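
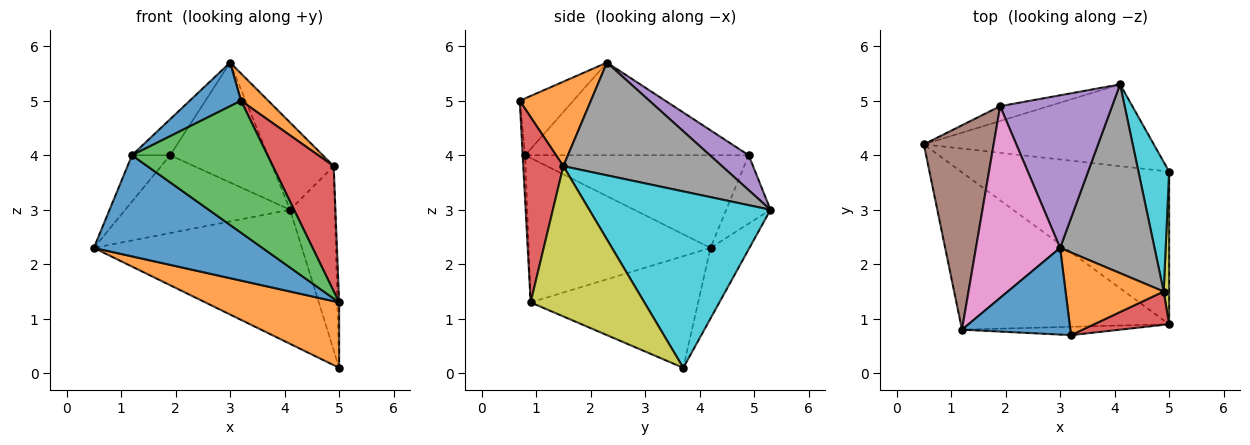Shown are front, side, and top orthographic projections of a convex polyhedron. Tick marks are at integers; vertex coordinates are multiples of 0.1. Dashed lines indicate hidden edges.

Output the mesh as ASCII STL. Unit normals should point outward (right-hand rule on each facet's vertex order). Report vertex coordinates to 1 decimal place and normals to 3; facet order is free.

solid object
 facet normal -0.504 -0.467 -0.727
  outer loop
   vertex 1.2 0.8 4.0
   vertex 0.5 4.2 2.3
   vertex 5.0 0.9 1.3
  endloop
 endfacet
 facet normal -0.442 -0.353 -0.824
  outer loop
   vertex 5.0 3.7 0.1
   vertex 5.0 0.9 1.3
   vertex 0.5 4.2 2.3
  endloop
 endfacet
 facet normal -0.158 0.843 -0.514
  outer loop
   vertex 5.0 3.7 0.1
   vertex 0.5 4.2 2.3
   vertex 4.1 5.3 3.0
  endloop
 endfacet
 facet normal -0.255 0.950 -0.181
  outer loop
   vertex 1.9 4.9 4.0
   vertex 4.1 5.3 3.0
   vertex 0.5 4.2 2.3
  endloop
 endfacet
 facet normal 0.238 0.600 0.764
  outer loop
   vertex 1.9 4.9 4.0
   vertex 3.0 2.3 5.7
   vertex 4.1 5.3 3.0
  endloop
 endfacet
 facet normal -0.791 0.135 0.596
  outer loop
   vertex 1.9 4.9 4.0
   vertex 0.5 4.2 2.3
   vertex 1.2 0.8 4.0
  endloop
 endfacet
 facet normal -0.734 0.125 0.667
  outer loop
   vertex 1.9 4.9 4.0
   vertex 1.2 0.8 4.0
   vertex 3.0 2.3 5.7
  endloop
 endfacet
 facet normal 0.735 0.284 0.615
  outer loop
   vertex 4.9 1.5 3.8
   vertex 4.1 5.3 3.0
   vertex 3.0 2.3 5.7
  endloop
 endfacet
 facet normal 0.999 0.016 0.036
  outer loop
   vertex 4.9 1.5 3.8
   vertex 5.0 0.9 1.3
   vertex 5.0 3.7 0.1
  endloop
 endfacet
 facet normal 0.957 0.237 0.167
  outer loop
   vertex 4.9 1.5 3.8
   vertex 5.0 3.7 0.1
   vertex 4.1 5.3 3.0
  endloop
 endfacet
 facet normal -0.425 -0.407 0.809
  outer loop
   vertex 3.2 0.7 5.0
   vertex 3.0 2.3 5.7
   vertex 1.2 0.8 4.0
  endloop
 endfacet
 facet normal 0.633 -0.242 0.735
  outer loop
   vertex 3.2 0.7 5.0
   vertex 4.9 1.5 3.8
   vertex 3.0 2.3 5.7
  endloop
 endfacet
 facet normal -0.018 -0.998 -0.063
  outer loop
   vertex 3.2 0.7 5.0
   vertex 1.2 0.8 4.0
   vertex 5.0 0.9 1.3
  endloop
 endfacet
 facet normal 0.537 -0.815 0.217
  outer loop
   vertex 3.2 0.7 5.0
   vertex 5.0 0.9 1.3
   vertex 4.9 1.5 3.8
  endloop
 endfacet
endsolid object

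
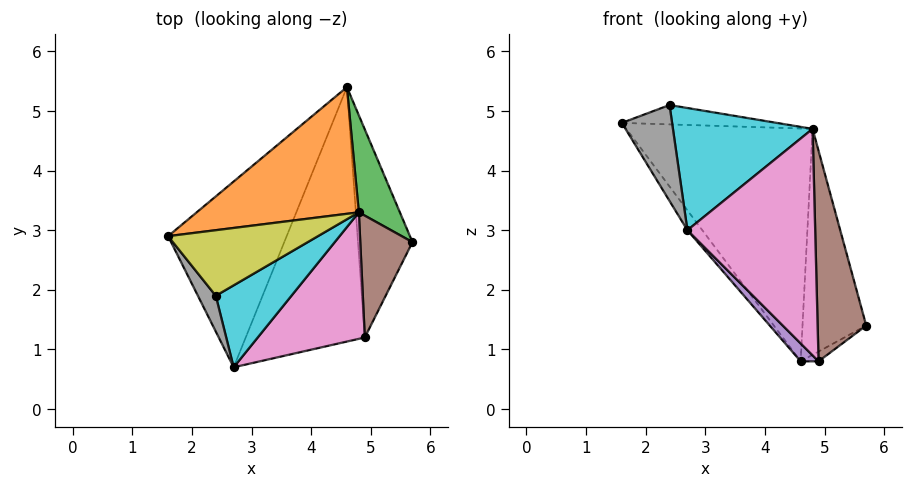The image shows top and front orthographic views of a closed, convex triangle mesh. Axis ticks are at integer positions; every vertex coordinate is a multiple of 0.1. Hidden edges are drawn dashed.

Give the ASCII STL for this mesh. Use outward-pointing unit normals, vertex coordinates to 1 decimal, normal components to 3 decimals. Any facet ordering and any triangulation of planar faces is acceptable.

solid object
 facet normal -0.817 0.061 -0.574
  outer loop
   vertex 2.7 0.7 3.0
   vertex 1.6 2.9 4.8
   vertex 4.6 5.4 0.8
  endloop
 endfacet
 facet normal -0.094 0.875 0.476
  outer loop
   vertex 4.8 3.3 4.7
   vertex 4.6 5.4 0.8
   vertex 1.6 2.9 4.8
  endloop
 endfacet
 facet normal 0.890 0.418 0.179
  outer loop
   vertex 4.8 3.3 4.7
   vertex 5.7 2.8 1.4
   vertex 4.6 5.4 0.8
  endloop
 endfacet
 facet normal 0.548 0.039 -0.835
  outer loop
   vertex 4.9 1.2 0.8
   vertex 4.6 5.4 0.8
   vertex 5.7 2.8 1.4
  endloop
 endfacet
 facet normal -0.701 -0.050 -0.712
  outer loop
   vertex 4.9 1.2 0.8
   vertex 2.7 0.7 3.0
   vertex 4.6 5.4 0.8
  endloop
 endfacet
 facet normal 0.805 -0.514 0.297
  outer loop
   vertex 4.9 1.2 0.8
   vertex 5.7 2.8 1.4
   vertex 4.8 3.3 4.7
  endloop
 endfacet
 facet normal 0.566 -0.720 0.402
  outer loop
   vertex 4.9 1.2 0.8
   vertex 4.8 3.3 4.7
   vertex 2.7 0.7 3.0
  endloop
 endfacet
 facet normal -0.793 -0.571 0.213
  outer loop
   vertex 2.4 1.9 5.1
   vertex 1.6 2.9 4.8
   vertex 2.7 0.7 3.0
  endloop
 endfacet
 facet normal -0.005 0.283 0.959
  outer loop
   vertex 2.4 1.9 5.1
   vertex 4.8 3.3 4.7
   vertex 1.6 2.9 4.8
  endloop
 endfacet
 facet normal 0.500 -0.719 0.482
  outer loop
   vertex 2.4 1.9 5.1
   vertex 2.7 0.7 3.0
   vertex 4.8 3.3 4.7
  endloop
 endfacet
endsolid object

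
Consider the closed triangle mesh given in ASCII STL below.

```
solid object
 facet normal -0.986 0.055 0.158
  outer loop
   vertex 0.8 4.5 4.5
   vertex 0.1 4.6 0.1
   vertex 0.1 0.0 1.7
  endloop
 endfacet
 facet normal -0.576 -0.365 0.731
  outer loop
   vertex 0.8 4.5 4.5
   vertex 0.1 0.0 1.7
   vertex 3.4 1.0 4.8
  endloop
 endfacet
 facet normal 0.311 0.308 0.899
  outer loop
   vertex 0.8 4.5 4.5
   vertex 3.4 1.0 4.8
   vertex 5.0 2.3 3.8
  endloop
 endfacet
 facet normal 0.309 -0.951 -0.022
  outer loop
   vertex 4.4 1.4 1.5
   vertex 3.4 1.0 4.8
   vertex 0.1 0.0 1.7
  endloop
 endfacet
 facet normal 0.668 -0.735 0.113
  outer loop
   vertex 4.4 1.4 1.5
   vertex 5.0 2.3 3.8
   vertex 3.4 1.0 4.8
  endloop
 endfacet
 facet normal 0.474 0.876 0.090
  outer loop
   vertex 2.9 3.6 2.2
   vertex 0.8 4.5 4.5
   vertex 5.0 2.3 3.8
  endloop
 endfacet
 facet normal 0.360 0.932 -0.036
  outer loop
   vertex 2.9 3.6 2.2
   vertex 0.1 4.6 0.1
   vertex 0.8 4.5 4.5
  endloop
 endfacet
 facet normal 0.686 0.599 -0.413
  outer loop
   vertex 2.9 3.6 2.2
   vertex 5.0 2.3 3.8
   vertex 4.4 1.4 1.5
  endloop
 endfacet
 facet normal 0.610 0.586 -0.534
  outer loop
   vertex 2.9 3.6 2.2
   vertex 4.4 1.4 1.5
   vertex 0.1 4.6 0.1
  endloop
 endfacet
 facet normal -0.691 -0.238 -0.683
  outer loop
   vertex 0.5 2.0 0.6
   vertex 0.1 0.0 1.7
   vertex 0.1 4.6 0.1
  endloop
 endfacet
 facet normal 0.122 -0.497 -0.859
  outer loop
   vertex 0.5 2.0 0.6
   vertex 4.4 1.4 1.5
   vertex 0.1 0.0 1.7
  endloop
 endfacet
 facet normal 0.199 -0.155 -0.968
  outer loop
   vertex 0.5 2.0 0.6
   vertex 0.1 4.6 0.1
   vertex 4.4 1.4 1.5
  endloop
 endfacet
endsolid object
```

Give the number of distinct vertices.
8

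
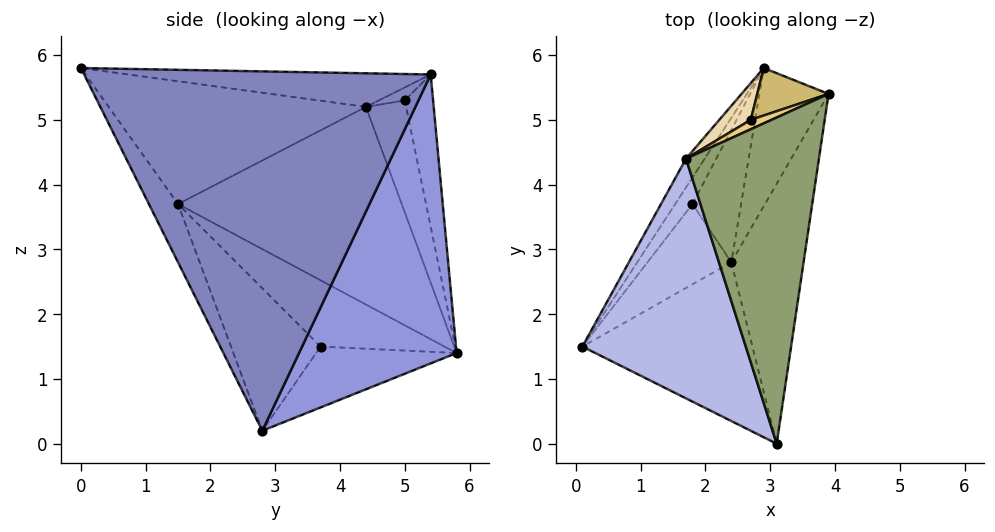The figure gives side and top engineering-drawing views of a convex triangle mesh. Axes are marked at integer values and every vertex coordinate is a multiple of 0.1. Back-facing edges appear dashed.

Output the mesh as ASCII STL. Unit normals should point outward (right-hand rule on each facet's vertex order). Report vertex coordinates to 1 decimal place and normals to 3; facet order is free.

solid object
 facet normal -0.147 -0.892 -0.428
  outer loop
   vertex 2.4 2.8 0.2
   vertex 3.1 0.0 5.8
   vertex 0.1 1.5 3.7
  endloop
 endfacet
 facet normal 0.970 -0.147 -0.195
  outer loop
   vertex 2.4 2.8 0.2
   vertex 3.9 5.4 5.7
   vertex 3.1 0.0 5.8
  endloop
 endfacet
 facet normal 0.970 -0.069 -0.232
  outer loop
   vertex 2.9 5.8 1.4
   vertex 3.9 5.4 5.7
   vertex 2.4 2.8 0.2
  endloop
 endfacet
 facet normal -0.599 -0.082 0.797
  outer loop
   vertex 1.7 4.4 5.2
   vertex 0.1 1.5 3.7
   vertex 3.1 0.0 5.8
  endloop
 endfacet
 facet normal -0.245 0.054 0.968
  outer loop
   vertex 1.7 4.4 5.2
   vertex 3.1 0.0 5.8
   vertex 3.9 5.4 5.7
  endloop
 endfacet
 facet normal -0.854 0.513 -0.081
  outer loop
   vertex 1.7 4.4 5.2
   vertex 2.9 5.8 1.4
   vertex 0.1 1.5 3.7
  endloop
 endfacet
 facet normal -0.851 0.157 -0.501
  outer loop
   vertex 1.8 3.7 1.5
   vertex 2.4 2.8 0.2
   vertex 0.1 1.5 3.7
  endloop
 endfacet
 facet normal -0.867 0.443 -0.227
  outer loop
   vertex 1.8 3.7 1.5
   vertex 0.1 1.5 3.7
   vertex 2.9 5.8 1.4
  endloop
 endfacet
 facet normal -0.731 0.355 -0.583
  outer loop
   vertex 1.8 3.7 1.5
   vertex 2.9 5.8 1.4
   vertex 2.4 2.8 0.2
  endloop
 endfacet
 facet normal -0.362 0.917 0.169
  outer loop
   vertex 2.7 5.0 5.3
   vertex 3.9 5.4 5.7
   vertex 2.9 5.8 1.4
  endloop
 endfacet
 facet normal -0.426 0.596 0.681
  outer loop
   vertex 2.7 5.0 5.3
   vertex 1.7 4.4 5.2
   vertex 3.9 5.4 5.7
  endloop
 endfacet
 facet normal -0.520 0.842 0.146
  outer loop
   vertex 2.7 5.0 5.3
   vertex 2.9 5.8 1.4
   vertex 1.7 4.4 5.2
  endloop
 endfacet
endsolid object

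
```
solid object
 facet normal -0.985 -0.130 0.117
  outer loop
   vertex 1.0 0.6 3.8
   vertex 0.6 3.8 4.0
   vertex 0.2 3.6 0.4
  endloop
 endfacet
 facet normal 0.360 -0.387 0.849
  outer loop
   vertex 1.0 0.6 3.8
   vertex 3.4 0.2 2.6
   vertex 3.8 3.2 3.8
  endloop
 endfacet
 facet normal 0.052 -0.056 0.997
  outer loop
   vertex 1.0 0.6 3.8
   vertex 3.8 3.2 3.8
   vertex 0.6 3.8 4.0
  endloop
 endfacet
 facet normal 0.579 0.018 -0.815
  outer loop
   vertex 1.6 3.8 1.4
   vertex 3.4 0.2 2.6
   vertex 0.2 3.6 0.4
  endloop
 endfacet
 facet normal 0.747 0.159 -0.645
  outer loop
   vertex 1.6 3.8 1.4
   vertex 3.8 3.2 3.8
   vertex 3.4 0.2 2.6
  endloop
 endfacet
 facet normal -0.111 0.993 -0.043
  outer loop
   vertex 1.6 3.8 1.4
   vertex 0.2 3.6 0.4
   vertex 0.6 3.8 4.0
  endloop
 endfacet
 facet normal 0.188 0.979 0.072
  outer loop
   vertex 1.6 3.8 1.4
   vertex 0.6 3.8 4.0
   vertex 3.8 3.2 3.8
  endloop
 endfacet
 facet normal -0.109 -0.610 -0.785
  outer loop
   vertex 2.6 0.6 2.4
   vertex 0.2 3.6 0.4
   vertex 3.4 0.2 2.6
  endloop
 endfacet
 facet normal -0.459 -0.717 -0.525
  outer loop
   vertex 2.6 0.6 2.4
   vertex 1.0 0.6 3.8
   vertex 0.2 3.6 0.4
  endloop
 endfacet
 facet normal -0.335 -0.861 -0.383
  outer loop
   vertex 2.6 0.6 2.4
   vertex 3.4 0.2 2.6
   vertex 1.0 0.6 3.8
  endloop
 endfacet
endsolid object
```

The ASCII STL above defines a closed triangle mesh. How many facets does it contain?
10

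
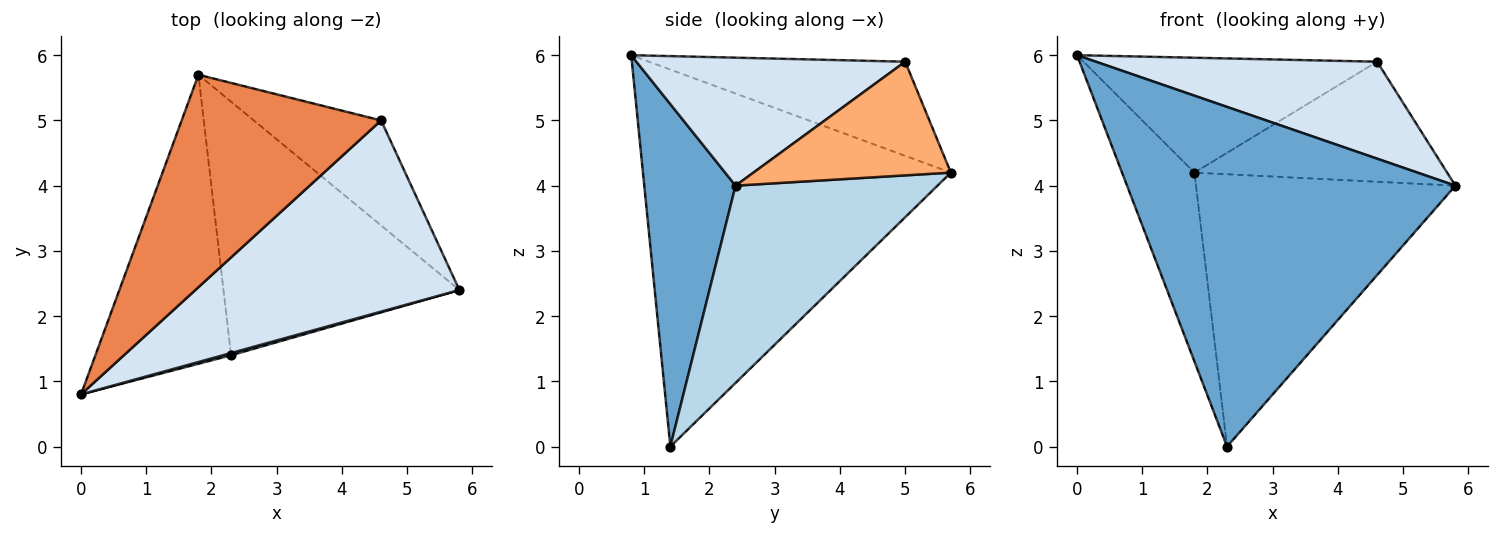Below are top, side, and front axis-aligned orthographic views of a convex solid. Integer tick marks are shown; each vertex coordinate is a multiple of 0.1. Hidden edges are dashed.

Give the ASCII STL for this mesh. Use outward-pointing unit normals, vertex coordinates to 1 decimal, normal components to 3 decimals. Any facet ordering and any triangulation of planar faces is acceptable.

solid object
 facet normal 0.268 -0.963 0.006
  outer loop
   vertex 2.3 1.4 0.0
   vertex 5.8 2.4 4.0
   vertex 0.0 0.8 6.0
  endloop
 endfacet
 facet normal -0.919 0.216 -0.331
  outer loop
   vertex 2.3 1.4 0.0
   vertex 0.0 0.8 6.0
   vertex 1.8 5.7 4.2
  endloop
 endfacet
 facet normal 0.495 0.636 -0.592
  outer loop
   vertex 2.3 1.4 0.0
   vertex 1.8 5.7 4.2
   vertex 5.8 2.4 4.0
  endloop
 endfacet
 facet normal 0.397 -0.415 0.819
  outer loop
   vertex 4.6 5.0 5.9
   vertex 0.0 0.8 6.0
   vertex 5.8 2.4 4.0
  endloop
 endfacet
 facet normal -0.383 0.439 0.812
  outer loop
   vertex 4.6 5.0 5.9
   vertex 1.8 5.7 4.2
   vertex 0.0 0.8 6.0
  endloop
 endfacet
 facet normal 0.507 0.649 -0.568
  outer loop
   vertex 4.6 5.0 5.9
   vertex 5.8 2.4 4.0
   vertex 1.8 5.7 4.2
  endloop
 endfacet
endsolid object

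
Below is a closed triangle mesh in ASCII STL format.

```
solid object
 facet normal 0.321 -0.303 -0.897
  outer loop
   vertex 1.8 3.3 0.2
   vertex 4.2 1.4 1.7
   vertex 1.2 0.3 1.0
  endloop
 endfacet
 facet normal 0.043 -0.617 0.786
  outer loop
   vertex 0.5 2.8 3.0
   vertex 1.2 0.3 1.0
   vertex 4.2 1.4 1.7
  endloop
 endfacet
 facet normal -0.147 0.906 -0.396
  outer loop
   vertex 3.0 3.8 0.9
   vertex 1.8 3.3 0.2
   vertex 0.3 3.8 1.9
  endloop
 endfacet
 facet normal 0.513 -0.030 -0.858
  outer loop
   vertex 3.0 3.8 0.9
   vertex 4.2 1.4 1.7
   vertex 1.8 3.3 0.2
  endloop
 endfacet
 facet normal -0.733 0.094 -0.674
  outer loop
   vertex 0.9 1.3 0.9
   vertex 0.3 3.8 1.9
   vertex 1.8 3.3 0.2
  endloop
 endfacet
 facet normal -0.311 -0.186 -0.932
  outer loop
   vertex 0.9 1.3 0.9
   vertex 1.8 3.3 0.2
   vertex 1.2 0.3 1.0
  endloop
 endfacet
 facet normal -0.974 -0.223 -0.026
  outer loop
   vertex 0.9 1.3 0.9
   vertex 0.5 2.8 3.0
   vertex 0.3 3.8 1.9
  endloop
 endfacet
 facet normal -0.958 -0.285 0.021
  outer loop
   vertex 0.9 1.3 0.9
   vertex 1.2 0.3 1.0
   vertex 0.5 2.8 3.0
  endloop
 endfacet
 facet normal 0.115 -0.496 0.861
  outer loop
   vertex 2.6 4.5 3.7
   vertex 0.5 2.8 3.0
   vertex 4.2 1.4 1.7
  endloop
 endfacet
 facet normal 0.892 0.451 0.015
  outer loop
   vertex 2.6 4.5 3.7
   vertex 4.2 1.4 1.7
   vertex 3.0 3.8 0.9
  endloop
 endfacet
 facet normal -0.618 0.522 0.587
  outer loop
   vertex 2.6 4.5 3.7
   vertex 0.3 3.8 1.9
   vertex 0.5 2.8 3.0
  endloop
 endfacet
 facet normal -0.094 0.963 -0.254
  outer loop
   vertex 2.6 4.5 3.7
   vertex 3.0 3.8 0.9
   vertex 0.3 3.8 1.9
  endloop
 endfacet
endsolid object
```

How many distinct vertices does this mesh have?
8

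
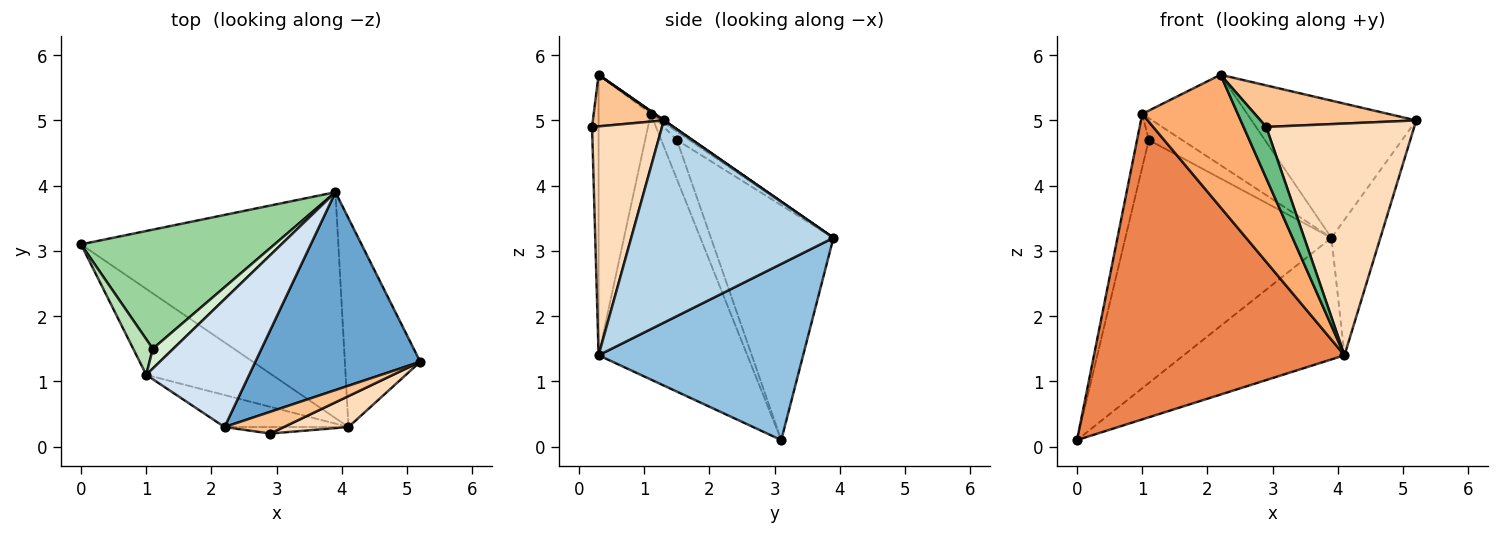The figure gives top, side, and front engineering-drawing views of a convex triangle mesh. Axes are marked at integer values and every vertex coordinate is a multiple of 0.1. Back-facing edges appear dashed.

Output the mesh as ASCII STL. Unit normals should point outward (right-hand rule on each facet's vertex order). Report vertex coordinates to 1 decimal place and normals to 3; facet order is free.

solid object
 facet normal 0.002 0.570 0.822
  outer loop
   vertex 2.2 0.3 5.7
   vertex 5.2 1.3 5.0
   vertex 3.9 3.9 3.2
  endloop
 endfacet
 facet normal 0.516 0.406 -0.754
  outer loop
   vertex 4.1 0.3 1.4
   vertex 0.0 3.1 0.1
   vertex 3.9 3.9 3.2
  endloop
 endfacet
 facet normal 0.914 0.221 -0.341
  outer loop
   vertex 4.1 0.3 1.4
   vertex 3.9 3.9 3.2
   vertex 5.2 1.3 5.0
  endloop
 endfacet
 facet normal -0.023 0.578 0.816
  outer loop
   vertex 1.0 1.1 5.1
   vertex 2.2 0.3 5.7
   vertex 3.9 3.9 3.2
  endloop
 endfacet
 facet normal -0.496 -0.836 -0.235
  outer loop
   vertex 1.0 1.1 5.1
   vertex 0.0 3.1 0.1
   vertex 4.1 0.3 1.4
  endloop
 endfacet
 facet normal -0.469 -0.859 -0.207
  outer loop
   vertex 1.0 1.1 5.1
   vertex 4.1 0.3 1.4
   vertex 2.2 0.3 5.7
  endloop
 endfacet
 facet normal 0.374 -0.822 0.430
  outer loop
   vertex 2.9 0.2 4.9
   vertex 5.2 1.3 5.0
   vertex 2.2 0.3 5.7
  endloop
 endfacet
 facet normal 0.424 -0.898 0.120
  outer loop
   vertex 2.9 0.2 4.9
   vertex 4.1 0.3 1.4
   vertex 5.2 1.3 5.0
  endloop
 endfacet
 facet normal -0.275 -0.954 -0.122
  outer loop
   vertex 2.9 0.2 4.9
   vertex 2.2 0.3 5.7
   vertex 4.1 0.3 1.4
  endloop
 endfacet
 facet normal -0.471 0.792 0.388
  outer loop
   vertex 1.1 1.5 4.7
   vertex 3.9 3.9 3.2
   vertex 0.0 3.1 0.1
  endloop
 endfacet
 facet normal -0.743 0.557 0.371
  outer loop
   vertex 1.1 1.5 4.7
   vertex 0.0 3.1 0.1
   vertex 1.0 1.1 5.1
  endloop
 endfacet
 facet normal -0.265 0.714 0.648
  outer loop
   vertex 1.1 1.5 4.7
   vertex 1.0 1.1 5.1
   vertex 3.9 3.9 3.2
  endloop
 endfacet
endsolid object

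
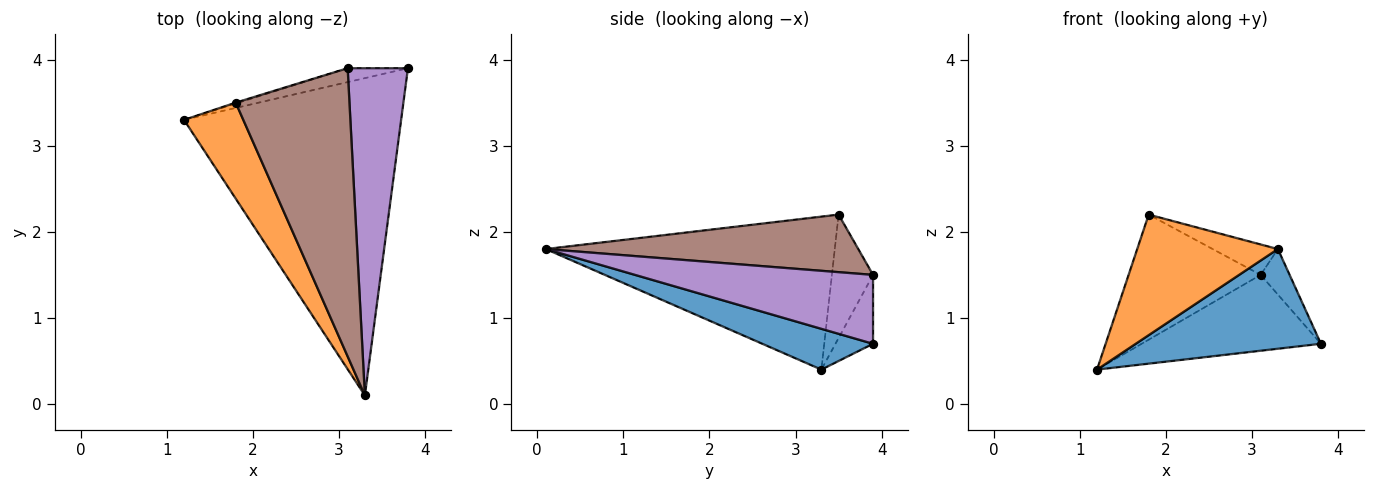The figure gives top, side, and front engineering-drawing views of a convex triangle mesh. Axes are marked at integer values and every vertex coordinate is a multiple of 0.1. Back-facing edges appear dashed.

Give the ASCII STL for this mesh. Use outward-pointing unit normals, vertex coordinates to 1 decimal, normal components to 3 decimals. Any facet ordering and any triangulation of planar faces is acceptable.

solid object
 facet normal 0.176 -0.295 -0.939
  outer loop
   vertex 3.3 0.1 1.8
   vertex 1.2 3.3 0.4
   vertex 3.8 3.9 0.7
  endloop
 endfacet
 facet normal -0.849 -0.413 0.329
  outer loop
   vertex 1.8 3.5 2.2
   vertex 1.2 3.3 0.4
   vertex 3.3 0.1 1.8
  endloop
 endfacet
 facet normal -0.202 0.963 -0.177
  outer loop
   vertex 3.1 3.9 1.5
   vertex 3.8 3.9 0.7
   vertex 1.2 3.3 0.4
  endloop
 endfacet
 facet normal -0.297 0.955 -0.007
  outer loop
   vertex 3.1 3.9 1.5
   vertex 1.2 3.3 0.4
   vertex 1.8 3.5 2.2
  endloop
 endfacet
 facet normal 0.749 0.091 0.656
  outer loop
   vertex 3.1 3.9 1.5
   vertex 3.3 0.1 1.8
   vertex 3.8 3.9 0.7
  endloop
 endfacet
 facet normal 0.449 0.094 0.888
  outer loop
   vertex 3.1 3.9 1.5
   vertex 1.8 3.5 2.2
   vertex 3.3 0.1 1.8
  endloop
 endfacet
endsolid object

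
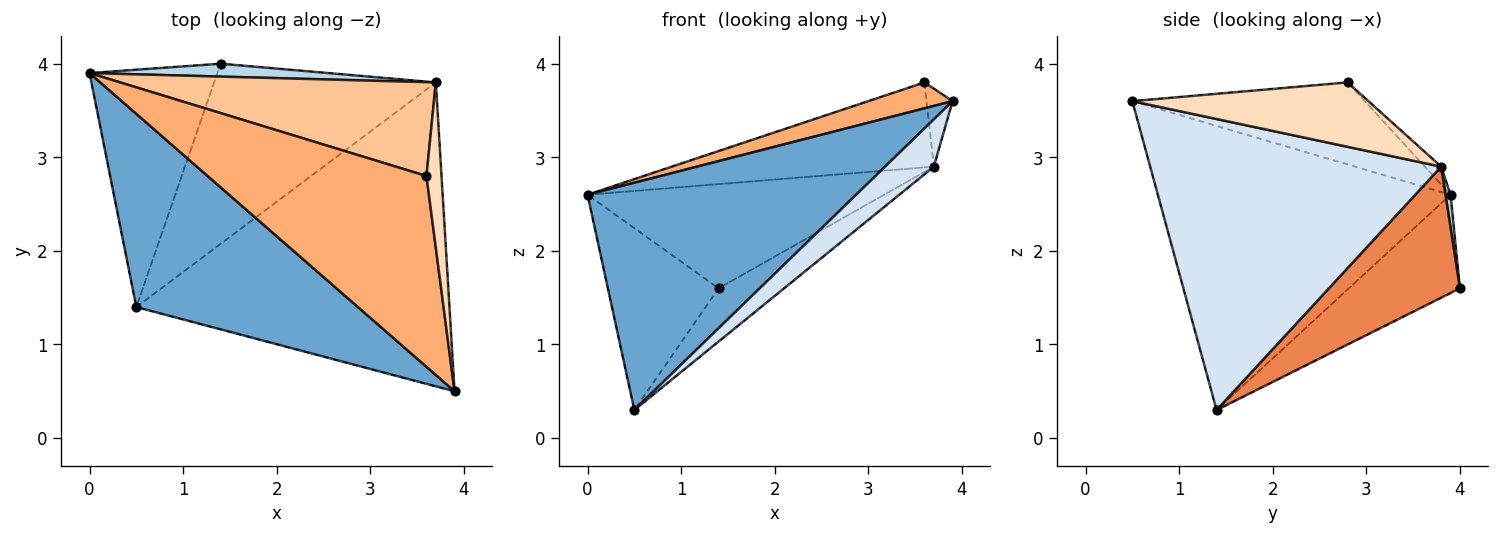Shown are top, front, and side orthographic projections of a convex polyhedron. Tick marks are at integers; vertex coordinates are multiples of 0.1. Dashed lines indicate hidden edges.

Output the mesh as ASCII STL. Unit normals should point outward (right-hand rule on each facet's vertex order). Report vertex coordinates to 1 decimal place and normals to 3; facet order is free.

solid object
 facet normal -0.639 -0.586 0.498
  outer loop
   vertex 0.5 1.4 0.3
   vertex 3.9 0.5 3.6
   vertex 0.0 3.9 2.6
  endloop
 endfacet
 facet normal -0.521 0.519 -0.678
  outer loop
   vertex 1.4 4.0 1.6
   vertex 0.5 1.4 0.3
   vertex 0.0 3.9 2.6
  endloop
 endfacet
 facet normal 0.017 0.992 0.123
  outer loop
   vertex 3.7 3.8 2.9
   vertex 1.4 4.0 1.6
   vertex 0.0 3.9 2.6
  endloop
 endfacet
 facet normal 0.676 -0.113 -0.728
  outer loop
   vertex 3.7 3.8 2.9
   vertex 3.9 0.5 3.6
   vertex 0.5 1.4 0.3
  endloop
 endfacet
 facet normal 0.493 0.247 -0.834
  outer loop
   vertex 3.7 3.8 2.9
   vertex 0.5 1.4 0.3
   vertex 1.4 4.0 1.6
  endloop
 endfacet
 facet normal -0.348 -0.126 0.929
  outer loop
   vertex 3.6 2.8 3.8
   vertex 0.0 3.9 2.6
   vertex 3.9 0.5 3.6
  endloop
 endfacet
 facet normal -0.042 0.671 0.741
  outer loop
   vertex 3.6 2.8 3.8
   vertex 3.7 3.8 2.9
   vertex 0.0 3.9 2.6
  endloop
 endfacet
 facet normal 0.968 0.107 0.226
  outer loop
   vertex 3.6 2.8 3.8
   vertex 3.9 0.5 3.6
   vertex 3.7 3.8 2.9
  endloop
 endfacet
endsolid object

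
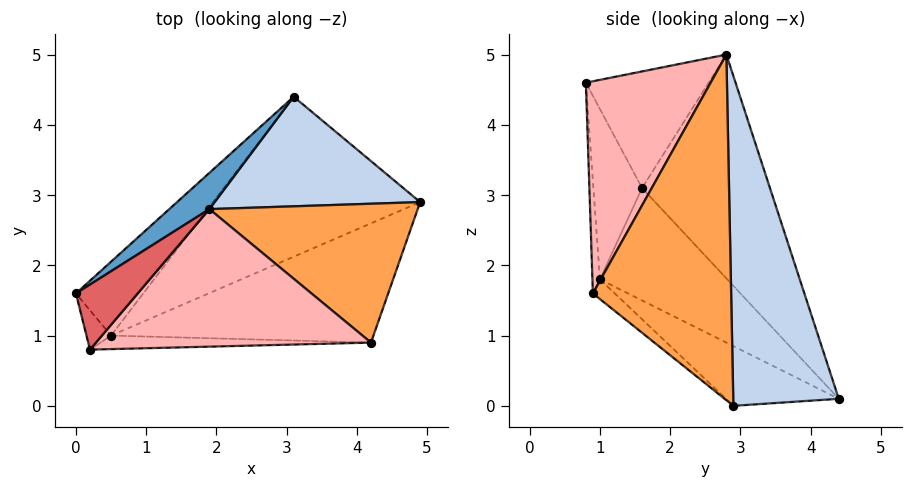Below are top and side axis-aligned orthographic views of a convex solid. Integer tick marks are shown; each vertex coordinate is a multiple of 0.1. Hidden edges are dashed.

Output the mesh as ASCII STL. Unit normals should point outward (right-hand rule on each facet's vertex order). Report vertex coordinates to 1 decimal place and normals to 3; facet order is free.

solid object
 facet normal -0.606 0.788 0.109
  outer loop
   vertex 1.9 2.8 5.0
   vertex 3.1 4.4 0.1
   vertex 0.0 1.6 3.1
  endloop
 endfacet
 facet normal 0.605 0.701 0.377
  outer loop
   vertex 1.9 2.8 5.0
   vertex 4.9 2.9 0.0
   vertex 3.1 4.4 0.1
  endloop
 endfacet
 facet normal 0.851 0.112 0.513
  outer loop
   vertex 4.2 0.9 1.6
   vertex 4.9 2.9 0.0
   vertex 1.9 2.8 5.0
  endloop
 endfacet
 facet normal -0.797 0.371 -0.477
  outer loop
   vertex 0.5 1.0 1.8
   vertex 0.0 1.6 3.1
   vertex 3.1 4.4 0.1
  endloop
 endfacet
 facet normal -0.268 -0.259 -0.928
  outer loop
   vertex 0.5 1.0 1.8
   vertex 3.1 4.4 0.1
   vertex 4.9 2.9 0.0
  endloop
 endfacet
 facet normal -0.059 -0.611 -0.790
  outer loop
   vertex 0.5 1.0 1.8
   vertex 4.9 2.9 0.0
   vertex 4.2 0.9 1.6
  endloop
 endfacet
 facet normal -0.738 0.549 0.391
  outer loop
   vertex 0.2 0.8 4.6
   vertex 1.9 2.8 5.0
   vertex 0.0 1.6 3.1
  endloop
 endfacet
 facet normal 0.506 -0.561 0.656
  outer loop
   vertex 0.2 0.8 4.6
   vertex 4.2 0.9 1.6
   vertex 1.9 2.8 5.0
  endloop
 endfacet
 facet normal -0.880 -0.458 -0.127
  outer loop
   vertex 0.2 0.8 4.6
   vertex 0.0 1.6 3.1
   vertex 0.5 1.0 1.8
  endloop
 endfacet
 facet normal -0.031 -0.997 -0.075
  outer loop
   vertex 0.2 0.8 4.6
   vertex 0.5 1.0 1.8
   vertex 4.2 0.9 1.6
  endloop
 endfacet
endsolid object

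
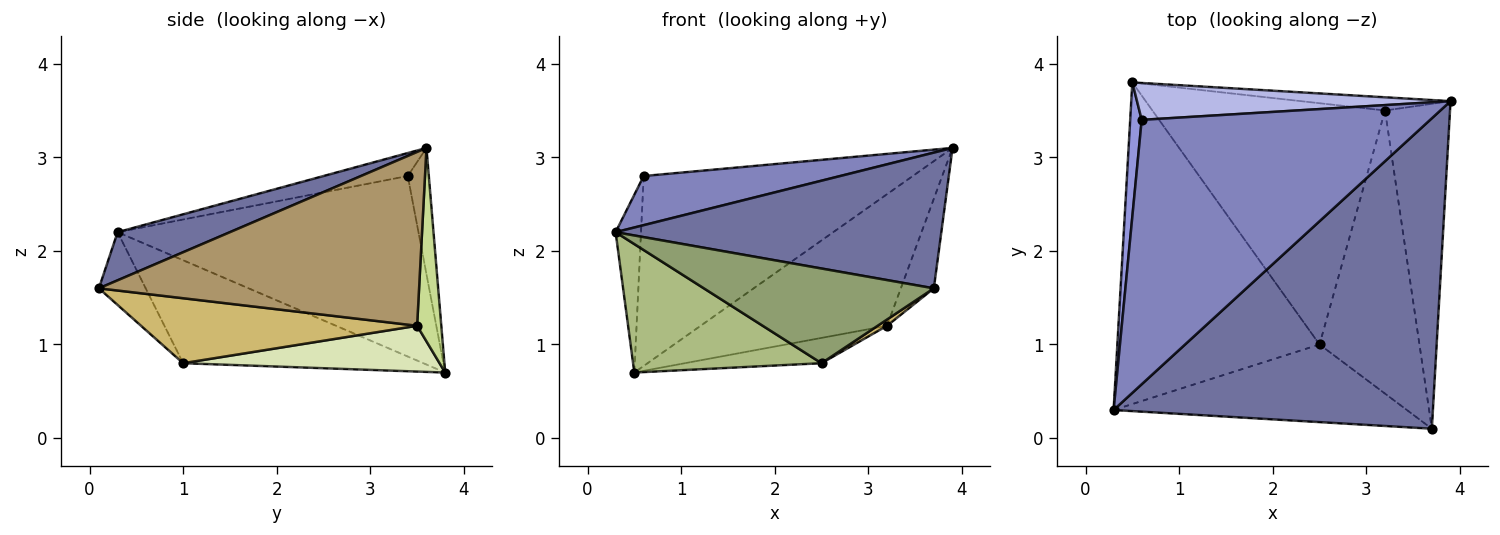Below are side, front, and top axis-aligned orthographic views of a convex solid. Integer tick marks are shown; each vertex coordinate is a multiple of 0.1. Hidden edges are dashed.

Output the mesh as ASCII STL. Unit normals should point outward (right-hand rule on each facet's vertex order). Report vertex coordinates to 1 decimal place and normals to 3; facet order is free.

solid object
 facet normal 0.137 -0.397 0.908
  outer loop
   vertex 3.7 0.1 1.6
   vertex 3.9 3.6 3.1
   vertex 0.3 0.3 2.2
  endloop
 endfacet
 facet normal -0.078 -0.182 0.980
  outer loop
   vertex 0.6 3.4 2.8
   vertex 0.3 0.3 2.2
   vertex 3.9 3.6 3.1
  endloop
 endfacet
 facet normal -0.994 0.084 0.063
  outer loop
   vertex 0.6 3.4 2.8
   vertex 0.5 3.8 0.7
   vertex 0.3 0.3 2.2
  endloop
 endfacet
 facet normal -0.077 0.979 0.190
  outer loop
   vertex 0.6 3.4 2.8
   vertex 3.9 3.6 3.1
   vertex 0.5 3.8 0.7
  endloop
 endfacet
 facet normal -0.155 -0.764 -0.626
  outer loop
   vertex 2.5 1.0 0.8
   vertex 3.7 0.1 1.6
   vertex 0.3 0.3 2.2
  endloop
 endfacet
 facet normal -0.428 -0.335 -0.840
  outer loop
   vertex 2.5 1.0 0.8
   vertex 0.3 0.3 2.2
   vertex 0.5 3.8 0.7
  endloop
 endfacet
 facet normal 0.128 0.987 -0.099
  outer loop
   vertex 3.2 3.5 1.2
   vertex 0.5 3.8 0.7
   vertex 3.9 3.6 3.1
  endloop
 endfacet
 facet normal 0.192 0.102 -0.976
  outer loop
   vertex 3.2 3.5 1.2
   vertex 2.5 1.0 0.8
   vertex 0.5 3.8 0.7
  endloop
 endfacet
 facet normal 0.932 0.096 -0.349
  outer loop
   vertex 3.2 3.5 1.2
   vertex 3.9 3.6 3.1
   vertex 3.7 0.1 1.6
  endloop
 endfacet
 facet normal 0.545 -0.018 -0.838
  outer loop
   vertex 3.2 3.5 1.2
   vertex 3.7 0.1 1.6
   vertex 2.5 1.0 0.8
  endloop
 endfacet
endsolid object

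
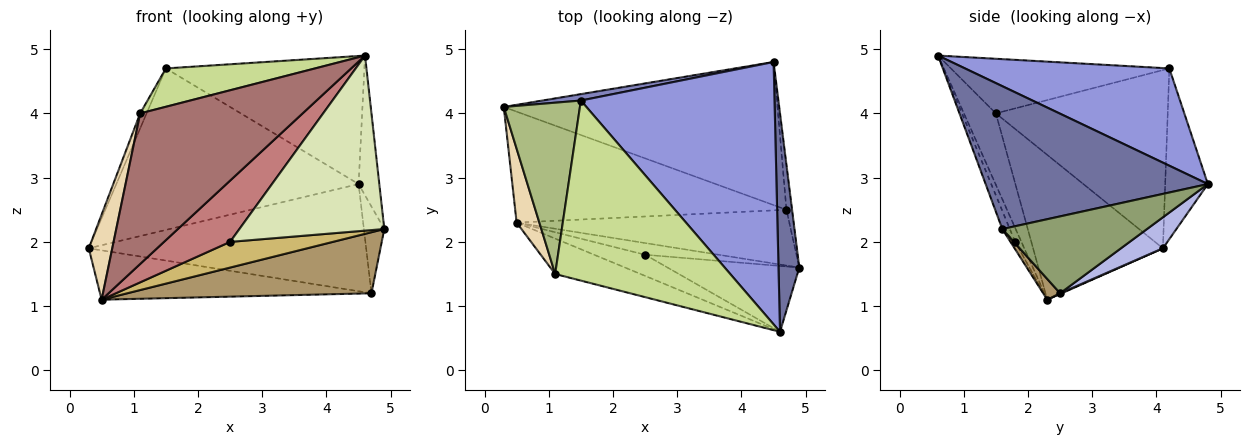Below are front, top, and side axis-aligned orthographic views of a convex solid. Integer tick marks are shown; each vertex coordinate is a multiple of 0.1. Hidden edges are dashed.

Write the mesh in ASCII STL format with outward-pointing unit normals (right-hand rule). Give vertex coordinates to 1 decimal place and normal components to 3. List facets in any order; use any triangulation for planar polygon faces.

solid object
 facet normal 0.985 0.092 0.143
  outer loop
   vertex 4.6 0.6 4.9
   vertex 4.9 1.6 2.2
   vertex 4.5 4.8 2.9
  endloop
 endfacet
 facet normal -0.173 0.984 0.039
  outer loop
   vertex 1.5 4.2 4.7
   vertex 4.5 4.8 2.9
   vertex 0.3 4.1 1.9
  endloop
 endfacet
 facet normal 0.411 0.400 0.819
  outer loop
   vertex 1.5 4.2 4.7
   vertex 4.6 0.6 4.9
   vertex 4.5 4.8 2.9
  endloop
 endfacet
 facet normal 0.090 0.597 -0.797
  outer loop
   vertex 4.7 2.5 1.2
   vertex 0.3 4.1 1.9
   vertex 4.5 4.8 2.9
  endloop
 endfacet
 facet normal 0.988 0.139 -0.072
  outer loop
   vertex 4.7 2.5 1.2
   vertex 4.5 4.8 2.9
   vertex 4.9 1.6 2.2
  endloop
 endfacet
 facet normal -0.919 0.034 0.393
  outer loop
   vertex 1.1 1.5 4.0
   vertex 1.5 4.2 4.7
   vertex 0.3 4.1 1.9
  endloop
 endfacet
 facet normal -0.292 -0.199 0.935
  outer loop
   vertex 1.1 1.5 4.0
   vertex 4.6 0.6 4.9
   vertex 1.5 4.2 4.7
  endloop
 endfacet
 facet normal -0.049 -0.935 -0.352
  outer loop
   vertex 2.5 1.8 2.0
   vertex 4.9 1.6 2.2
   vertex 4.6 0.6 4.9
  endloop
 endfacet
 facet normal 0.051 -0.737 -0.674
  outer loop
   vertex 0.5 2.3 1.1
   vertex 4.7 2.5 1.2
   vertex 4.9 1.6 2.2
  endloop
 endfacet
 facet normal -0.041 -0.910 -0.413
  outer loop
   vertex 0.5 2.3 1.1
   vertex 4.9 1.6 2.2
   vertex 2.5 1.8 2.0
  endloop
 endfacet
 facet normal 0.002 0.406 -0.914
  outer loop
   vertex 0.5 2.3 1.1
   vertex 0.3 4.1 1.9
   vertex 4.7 2.5 1.2
  endloop
 endfacet
 facet normal -0.972 -0.176 0.153
  outer loop
   vertex 0.5 2.3 1.1
   vertex 1.1 1.5 4.0
   vertex 0.3 4.1 1.9
  endloop
 endfacet
 facet normal -0.188 -0.956 -0.225
  outer loop
   vertex 0.5 2.3 1.1
   vertex 4.6 0.6 4.9
   vertex 1.1 1.5 4.0
  endloop
 endfacet
 facet normal -0.089 -0.941 -0.325
  outer loop
   vertex 0.5 2.3 1.1
   vertex 2.5 1.8 2.0
   vertex 4.6 0.6 4.9
  endloop
 endfacet
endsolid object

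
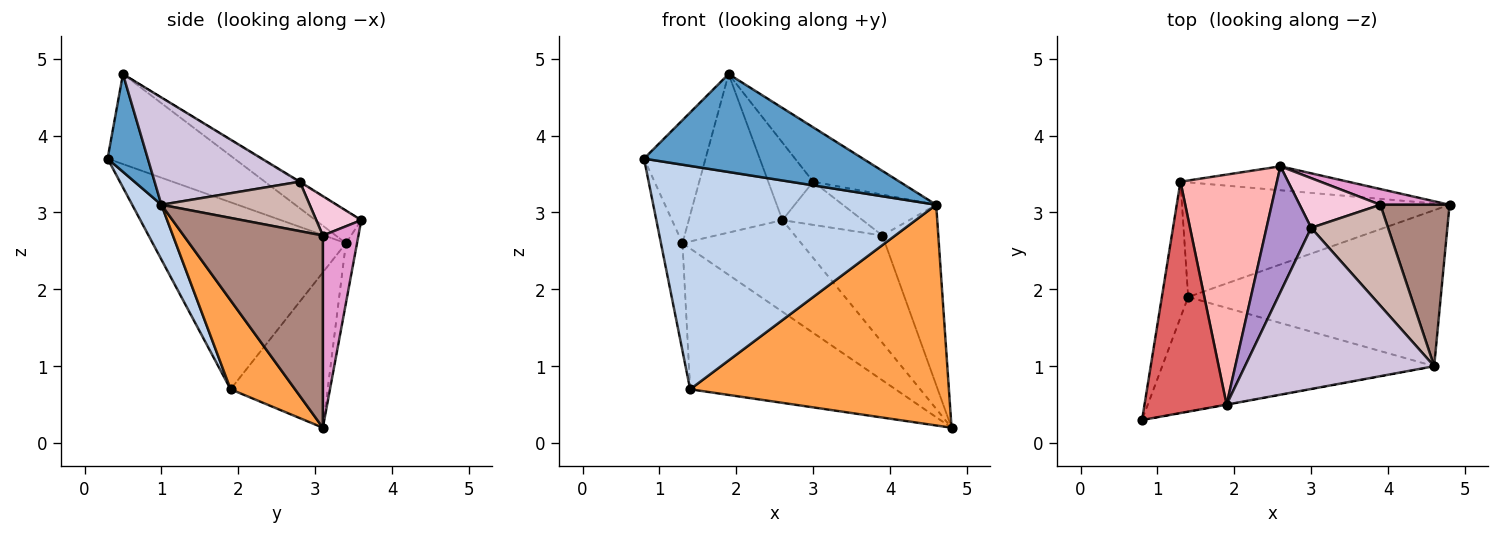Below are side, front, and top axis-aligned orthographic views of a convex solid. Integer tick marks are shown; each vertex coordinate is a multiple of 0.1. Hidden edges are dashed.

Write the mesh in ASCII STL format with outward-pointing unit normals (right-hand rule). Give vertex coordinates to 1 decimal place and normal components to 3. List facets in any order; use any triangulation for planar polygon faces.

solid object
 facet normal 0.181 -0.984 -0.002
  outer loop
   vertex 4.6 1.0 3.1
   vertex 1.9 0.5 4.8
   vertex 0.8 0.3 3.7
  endloop
 endfacet
 facet normal 0.092 -0.886 -0.454
  outer loop
   vertex 4.6 1.0 3.1
   vertex 0.8 0.3 3.7
   vertex 1.4 1.9 0.7
  endloop
 endfacet
 facet normal 0.199 -0.800 -0.566
  outer loop
   vertex 4.6 1.0 3.1
   vertex 1.4 1.9 0.7
   vertex 4.8 3.1 0.2
  endloop
 endfacet
 facet normal -0.090 0.964 -0.252
  outer loop
   vertex 1.3 3.4 2.6
   vertex 2.6 3.6 2.9
   vertex 4.8 3.1 0.2
  endloop
 endfacet
 facet normal -0.344 0.728 -0.593
  outer loop
   vertex 1.3 3.4 2.6
   vertex 4.8 3.1 0.2
   vertex 1.4 1.9 0.7
  endloop
 endfacet
 facet normal -0.984 0.110 -0.138
  outer loop
   vertex 1.3 3.4 2.6
   vertex 1.4 1.9 0.7
   vertex 0.8 0.3 3.7
  endloop
 endfacet
 facet normal -0.696 0.337 0.634
  outer loop
   vertex 1.3 3.4 2.6
   vertex 0.8 0.3 3.7
   vertex 1.9 0.5 4.8
  endloop
 endfacet
 facet normal -0.267 0.547 0.794
  outer loop
   vertex 1.3 3.4 2.6
   vertex 1.9 0.5 4.8
   vertex 2.6 3.6 2.9
  endloop
 endfacet
 facet normal -0.014 0.525 0.851
  outer loop
   vertex 3.0 2.8 3.4
   vertex 2.6 3.6 2.9
   vertex 1.9 0.5 4.8
  endloop
 endfacet
 facet normal 0.473 0.282 0.835
  outer loop
   vertex 3.0 2.8 3.4
   vertex 1.9 0.5 4.8
   vertex 4.6 1.0 3.1
  endloop
 endfacet
 facet normal 0.880 0.354 0.317
  outer loop
   vertex 3.9 3.1 2.7
   vertex 4.6 1.0 3.1
   vertex 4.8 3.1 0.2
  endloop
 endfacet
 facet normal 0.512 0.322 0.796
  outer loop
   vertex 3.9 3.1 2.7
   vertex 3.0 2.8 3.4
   vertex 4.6 1.0 3.1
  endloop
 endfacet
 facet normal 0.374 0.918 0.135
  outer loop
   vertex 3.9 3.1 2.7
   vertex 4.8 3.1 0.2
   vertex 2.6 3.6 2.9
  endloop
 endfacet
 facet normal 0.346 0.616 0.708
  outer loop
   vertex 3.9 3.1 2.7
   vertex 2.6 3.6 2.9
   vertex 3.0 2.8 3.4
  endloop
 endfacet
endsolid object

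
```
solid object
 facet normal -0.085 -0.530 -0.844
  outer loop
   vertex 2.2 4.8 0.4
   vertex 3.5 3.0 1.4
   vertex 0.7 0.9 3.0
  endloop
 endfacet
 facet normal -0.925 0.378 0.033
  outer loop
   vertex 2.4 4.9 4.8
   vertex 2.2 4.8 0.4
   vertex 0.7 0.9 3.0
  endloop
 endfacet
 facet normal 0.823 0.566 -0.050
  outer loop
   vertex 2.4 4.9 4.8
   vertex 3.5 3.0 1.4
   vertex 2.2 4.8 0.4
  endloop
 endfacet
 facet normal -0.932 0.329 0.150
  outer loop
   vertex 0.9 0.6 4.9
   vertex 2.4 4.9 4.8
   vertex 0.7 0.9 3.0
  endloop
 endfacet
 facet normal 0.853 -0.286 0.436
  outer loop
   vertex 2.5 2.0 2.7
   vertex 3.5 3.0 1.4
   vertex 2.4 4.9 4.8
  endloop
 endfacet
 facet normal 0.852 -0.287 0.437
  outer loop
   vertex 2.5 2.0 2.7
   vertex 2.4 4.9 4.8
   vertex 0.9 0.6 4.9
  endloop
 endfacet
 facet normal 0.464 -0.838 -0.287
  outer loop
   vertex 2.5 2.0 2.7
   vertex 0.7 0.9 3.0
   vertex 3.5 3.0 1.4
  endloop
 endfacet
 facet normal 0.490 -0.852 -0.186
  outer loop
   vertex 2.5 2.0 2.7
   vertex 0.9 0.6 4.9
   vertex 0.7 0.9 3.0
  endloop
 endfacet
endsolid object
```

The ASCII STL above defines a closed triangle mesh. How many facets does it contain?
8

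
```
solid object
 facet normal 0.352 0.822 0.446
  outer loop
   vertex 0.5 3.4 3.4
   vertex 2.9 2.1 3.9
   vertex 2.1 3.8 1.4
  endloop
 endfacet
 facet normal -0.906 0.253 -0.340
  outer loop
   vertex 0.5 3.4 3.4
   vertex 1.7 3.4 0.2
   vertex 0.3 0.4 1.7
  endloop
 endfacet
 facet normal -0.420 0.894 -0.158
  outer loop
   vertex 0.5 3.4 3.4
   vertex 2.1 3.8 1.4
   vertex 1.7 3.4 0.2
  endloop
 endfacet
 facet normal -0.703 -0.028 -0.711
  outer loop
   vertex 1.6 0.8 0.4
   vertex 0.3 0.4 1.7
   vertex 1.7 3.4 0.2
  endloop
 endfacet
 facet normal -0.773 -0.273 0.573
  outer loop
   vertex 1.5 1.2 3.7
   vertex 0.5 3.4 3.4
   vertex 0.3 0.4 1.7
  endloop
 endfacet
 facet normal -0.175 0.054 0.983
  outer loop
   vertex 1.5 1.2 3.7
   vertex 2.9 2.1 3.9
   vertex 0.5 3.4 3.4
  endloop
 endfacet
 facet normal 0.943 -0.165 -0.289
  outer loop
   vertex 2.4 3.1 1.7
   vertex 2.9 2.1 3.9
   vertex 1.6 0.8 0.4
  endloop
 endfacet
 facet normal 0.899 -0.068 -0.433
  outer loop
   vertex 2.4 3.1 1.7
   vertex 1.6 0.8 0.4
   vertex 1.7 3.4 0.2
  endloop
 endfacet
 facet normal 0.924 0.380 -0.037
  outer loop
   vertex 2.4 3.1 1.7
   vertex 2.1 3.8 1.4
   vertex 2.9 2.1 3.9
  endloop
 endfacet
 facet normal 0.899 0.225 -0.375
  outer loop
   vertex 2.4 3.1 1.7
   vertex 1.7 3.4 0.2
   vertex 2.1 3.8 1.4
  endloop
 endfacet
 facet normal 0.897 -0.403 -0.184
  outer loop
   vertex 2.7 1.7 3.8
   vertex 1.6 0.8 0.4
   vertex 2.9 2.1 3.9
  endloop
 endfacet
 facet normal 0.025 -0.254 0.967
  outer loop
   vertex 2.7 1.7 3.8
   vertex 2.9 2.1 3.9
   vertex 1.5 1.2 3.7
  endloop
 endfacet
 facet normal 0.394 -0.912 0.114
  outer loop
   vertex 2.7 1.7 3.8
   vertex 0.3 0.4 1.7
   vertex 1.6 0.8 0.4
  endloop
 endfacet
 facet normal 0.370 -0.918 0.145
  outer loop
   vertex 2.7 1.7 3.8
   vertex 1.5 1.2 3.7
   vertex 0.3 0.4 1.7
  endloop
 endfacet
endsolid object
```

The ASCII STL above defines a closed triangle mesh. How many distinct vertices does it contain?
9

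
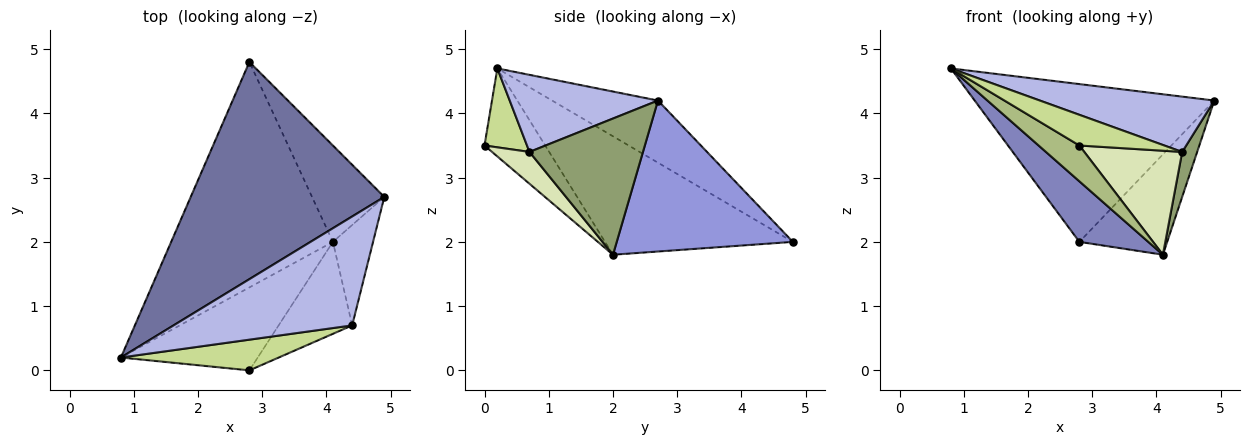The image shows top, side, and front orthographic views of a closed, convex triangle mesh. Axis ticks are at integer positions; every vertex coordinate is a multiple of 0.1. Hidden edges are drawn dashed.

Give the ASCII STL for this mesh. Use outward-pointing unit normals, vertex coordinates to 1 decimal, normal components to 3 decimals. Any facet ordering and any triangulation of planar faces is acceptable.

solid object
 facet normal -0.251 0.569 0.783
  outer loop
   vertex 2.8 4.8 2.0
   vertex 0.8 0.2 4.7
   vertex 4.9 2.7 4.2
  endloop
 endfacet
 facet normal -0.577 -0.212 -0.789
  outer loop
   vertex 4.1 2.0 1.8
   vertex 0.8 0.2 4.7
   vertex 2.8 4.8 2.0
  endloop
 endfacet
 facet normal 0.823 0.410 -0.394
  outer loop
   vertex 4.1 2.0 1.8
   vertex 2.8 4.8 2.0
   vertex 4.9 2.7 4.2
  endloop
 endfacet
 facet normal 0.359 -0.423 0.832
  outer loop
   vertex 4.4 0.7 3.4
   vertex 4.9 2.7 4.2
   vertex 0.8 0.2 4.7
  endloop
 endfacet
 facet normal 0.952 -0.126 -0.281
  outer loop
   vertex 4.4 0.7 3.4
   vertex 4.1 2.0 1.8
   vertex 4.9 2.7 4.2
  endloop
 endfacet
 facet normal -0.508 -0.341 -0.791
  outer loop
   vertex 2.8 0.0 3.5
   vertex 0.8 0.2 4.7
   vertex 4.1 2.0 1.8
  endloop
 endfacet
 facet normal 0.333 -0.667 0.667
  outer loop
   vertex 2.8 0.0 3.5
   vertex 4.4 0.7 3.4
   vertex 0.8 0.2 4.7
  endloop
 endfacet
 facet normal 0.275 -0.720 -0.637
  outer loop
   vertex 2.8 0.0 3.5
   vertex 4.1 2.0 1.8
   vertex 4.4 0.7 3.4
  endloop
 endfacet
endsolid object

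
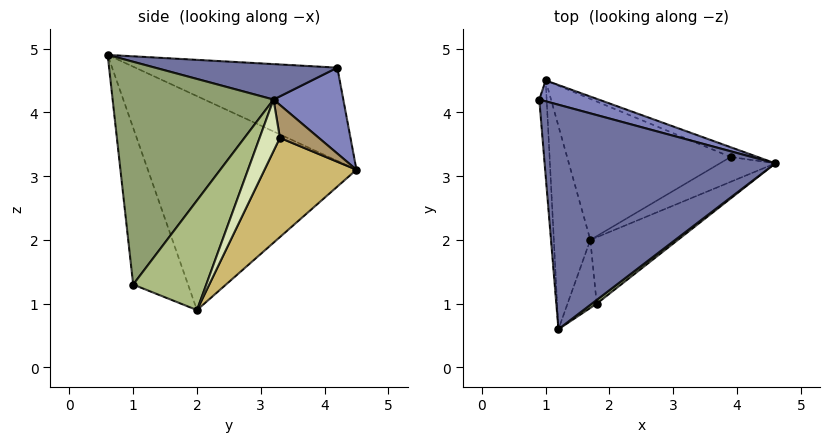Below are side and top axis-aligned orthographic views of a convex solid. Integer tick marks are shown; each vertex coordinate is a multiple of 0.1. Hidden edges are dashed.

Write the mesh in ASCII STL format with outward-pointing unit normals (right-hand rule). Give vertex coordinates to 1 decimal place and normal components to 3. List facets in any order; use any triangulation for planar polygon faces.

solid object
 facet normal 0.151 0.067 0.986
  outer loop
   vertex 1.2 0.6 4.9
   vertex 4.6 3.2 4.2
   vertex 0.9 4.2 4.7
  endloop
 endfacet
 facet normal 0.280 0.940 0.194
  outer loop
   vertex 1.0 4.5 3.1
   vertex 0.9 4.2 4.7
   vertex 4.6 3.2 4.2
  endloop
 endfacet
 facet normal -0.993 -0.087 -0.078
  outer loop
   vertex 1.0 4.5 3.1
   vertex 1.2 0.6 4.9
   vertex 0.9 4.2 4.7
  endloop
 endfacet
 facet normal -0.978 -0.127 -0.167
  outer loop
   vertex 1.0 4.5 3.1
   vertex 1.7 2.0 0.9
   vertex 1.2 0.6 4.9
  endloop
 endfacet
 facet normal 0.609 -0.793 0.013
  outer loop
   vertex 1.8 1.0 1.3
   vertex 4.6 3.2 4.2
   vertex 1.2 0.6 4.9
  endloop
 endfacet
 facet normal 0.770 -0.169 -0.615
  outer loop
   vertex 1.8 1.0 1.3
   vertex 1.7 2.0 0.9
   vertex 4.6 3.2 4.2
  endloop
 endfacet
 facet normal -0.969 -0.169 -0.180
  outer loop
   vertex 1.8 1.0 1.3
   vertex 1.2 0.6 4.9
   vertex 1.7 2.0 0.9
  endloop
 endfacet
 facet normal 0.639 0.347 -0.687
  outer loop
   vertex 3.9 3.3 3.6
   vertex 4.6 3.2 4.2
   vertex 1.7 2.0 0.9
  endloop
 endfacet
 facet normal 0.409 0.849 -0.336
  outer loop
   vertex 3.9 3.3 3.6
   vertex 1.0 4.5 3.1
   vertex 4.6 3.2 4.2
  endloop
 endfacet
 facet normal 0.386 0.668 -0.636
  outer loop
   vertex 3.9 3.3 3.6
   vertex 1.7 2.0 0.9
   vertex 1.0 4.5 3.1
  endloop
 endfacet
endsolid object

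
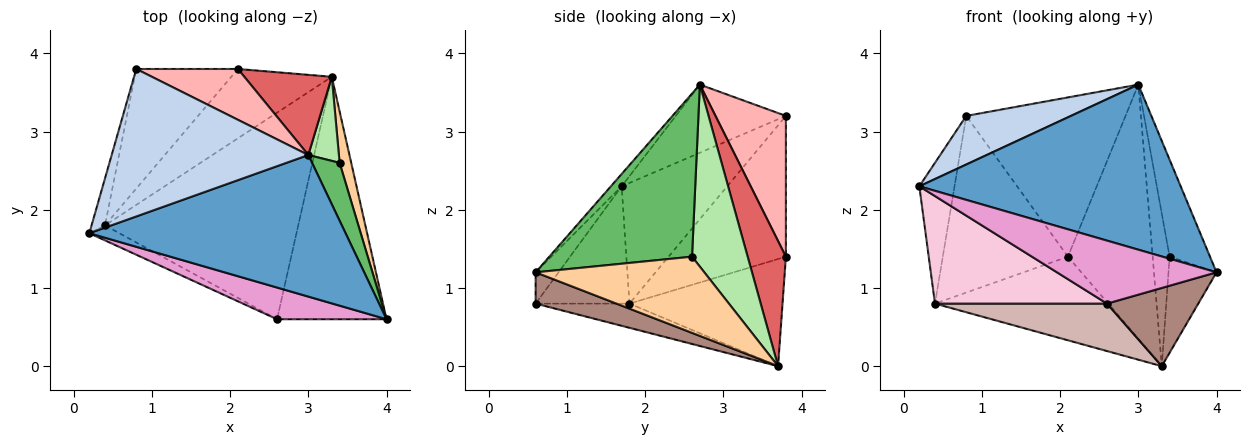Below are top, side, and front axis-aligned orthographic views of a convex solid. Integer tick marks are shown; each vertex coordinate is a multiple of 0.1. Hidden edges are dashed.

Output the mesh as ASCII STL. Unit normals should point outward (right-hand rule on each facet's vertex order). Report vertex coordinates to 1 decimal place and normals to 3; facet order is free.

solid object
 facet normal -0.031 -0.759 0.651
  outer loop
   vertex 3.0 2.7 3.6
   vertex 0.2 1.7 2.3
   vertex 4.0 0.6 1.2
  endloop
 endfacet
 facet normal -0.313 -0.297 0.902
  outer loop
   vertex 0.8 3.8 3.2
   vertex 0.2 1.7 2.3
   vertex 3.0 2.7 3.6
  endloop
 endfacet
 facet normal -0.943 0.314 -0.105
  outer loop
   vertex 0.4 1.8 0.8
   vertex 0.2 1.7 2.3
   vertex 0.8 3.8 3.2
  endloop
 endfacet
 facet normal 0.952 0.271 0.145
  outer loop
   vertex 3.4 2.6 1.4
   vertex 4.0 0.6 1.2
   vertex 3.3 3.7 0.0
  endloop
 endfacet
 facet normal 0.950 0.269 0.160
  outer loop
   vertex 3.4 2.6 1.4
   vertex 3.0 2.7 3.6
   vertex 4.0 0.6 1.2
  endloop
 endfacet
 facet normal 0.944 0.288 0.159
  outer loop
   vertex 3.4 2.6 1.4
   vertex 3.3 3.7 0.0
   vertex 3.0 2.7 3.6
  endloop
 endfacet
 facet normal 0.395 0.876 0.276
  outer loop
   vertex 2.1 3.8 1.4
   vertex 3.0 2.7 3.6
   vertex 3.3 3.7 0.0
  endloop
 endfacet
 facet normal 0.388 0.878 0.280
  outer loop
   vertex 2.1 3.8 1.4
   vertex 0.8 3.8 3.2
   vertex 3.0 2.7 3.6
  endloop
 endfacet
 facet normal -0.563 0.636 -0.528
  outer loop
   vertex 2.1 3.8 1.4
   vertex 3.3 3.7 0.0
   vertex 0.4 1.8 0.8
  endloop
 endfacet
 facet normal -0.613 0.654 -0.443
  outer loop
   vertex 2.1 3.8 1.4
   vertex 0.4 1.8 0.8
   vertex 0.8 3.8 3.2
  endloop
 endfacet
 facet normal 0.262 -0.296 -0.918
  outer loop
   vertex 2.6 0.6 0.8
   vertex 3.3 3.7 0.0
   vertex 4.0 0.6 1.2
  endloop
 endfacet
 facet normal -0.121 -0.222 -0.967
  outer loop
   vertex 2.6 0.6 0.8
   vertex 0.4 1.8 0.8
   vertex 3.3 3.7 0.0
  endloop
 endfacet
 facet normal -0.127 -0.886 0.446
  outer loop
   vertex 2.6 0.6 0.8
   vertex 4.0 0.6 1.2
   vertex 0.2 1.7 2.3
  endloop
 endfacet
 facet normal -0.475 -0.871 -0.121
  outer loop
   vertex 2.6 0.6 0.8
   vertex 0.2 1.7 2.3
   vertex 0.4 1.8 0.8
  endloop
 endfacet
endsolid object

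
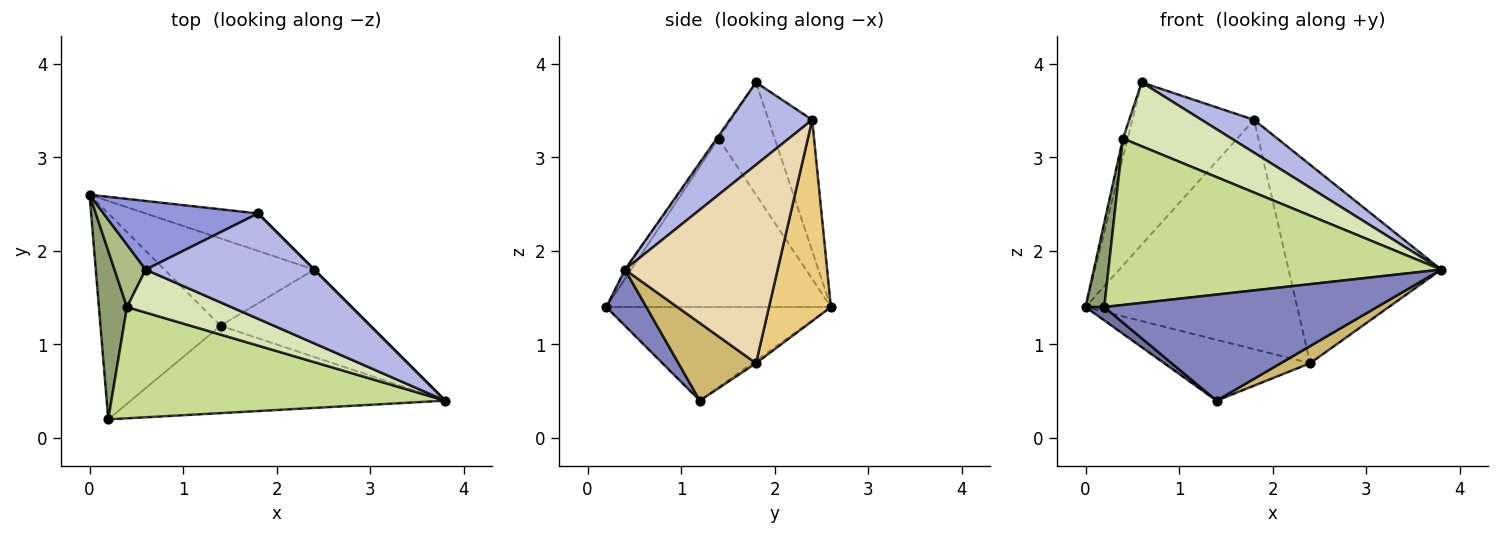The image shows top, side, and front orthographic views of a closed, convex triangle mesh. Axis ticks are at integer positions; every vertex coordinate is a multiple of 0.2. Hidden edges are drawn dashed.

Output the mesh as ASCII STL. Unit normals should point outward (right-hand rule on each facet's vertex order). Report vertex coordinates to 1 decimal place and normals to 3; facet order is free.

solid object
 facet normal -0.614 -0.051 -0.788
  outer loop
   vertex 1.4 1.2 0.4
   vertex 0.2 0.2 1.4
   vertex 0.0 2.6 1.4
  endloop
 endfacet
 facet normal 0.113 -0.767 -0.632
  outer loop
   vertex 1.4 1.2 0.4
   vertex 3.8 0.4 1.8
   vertex 0.2 0.2 1.4
  endloop
 endfacet
 facet normal -0.314 0.874 0.370
  outer loop
   vertex 1.8 2.4 3.4
   vertex 0.0 2.6 1.4
   vertex 0.6 1.8 3.8
  endloop
 endfacet
 facet normal 0.423 -0.269 0.865
  outer loop
   vertex 1.8 2.4 3.4
   vertex 0.6 1.8 3.8
   vertex 3.8 0.4 1.8
  endloop
 endfacet
 facet normal -0.983 -0.082 0.164
  outer loop
   vertex 0.4 1.4 3.2
   vertex 0.0 2.6 1.4
   vertex 0.2 0.2 1.4
  endloop
 endfacet
 facet normal -0.960 0.080 0.267
  outer loop
   vertex 0.4 1.4 3.2
   vertex 0.6 1.8 3.8
   vertex 0.0 2.6 1.4
  endloop
 endfacet
 facet normal -0.016 -0.831 0.556
  outer loop
   vertex 0.4 1.4 3.2
   vertex 0.2 0.2 1.4
   vertex 3.8 0.4 1.8
  endloop
 endfacet
 facet normal -0.014 -0.830 0.558
  outer loop
   vertex 0.4 1.4 3.2
   vertex 3.8 0.4 1.8
   vertex 0.6 1.8 3.8
  endloop
 endfacet
 facet normal -0.015 0.571 -0.821
  outer loop
   vertex 2.4 1.8 0.8
   vertex 1.4 1.2 0.4
   vertex 0.0 2.6 1.4
  endloop
 endfacet
 facet normal 0.453 -0.172 -0.875
  outer loop
   vertex 2.4 1.8 0.8
   vertex 3.8 0.4 1.8
   vertex 1.4 1.2 0.4
  endloop
 endfacet
 facet normal 0.277 0.948 -0.155
  outer loop
   vertex 2.4 1.8 0.8
   vertex 0.0 2.6 1.4
   vertex 1.8 2.4 3.4
  endloop
 endfacet
 facet normal 0.707 0.707 0.000
  outer loop
   vertex 2.4 1.8 0.8
   vertex 1.8 2.4 3.4
   vertex 3.8 0.4 1.8
  endloop
 endfacet
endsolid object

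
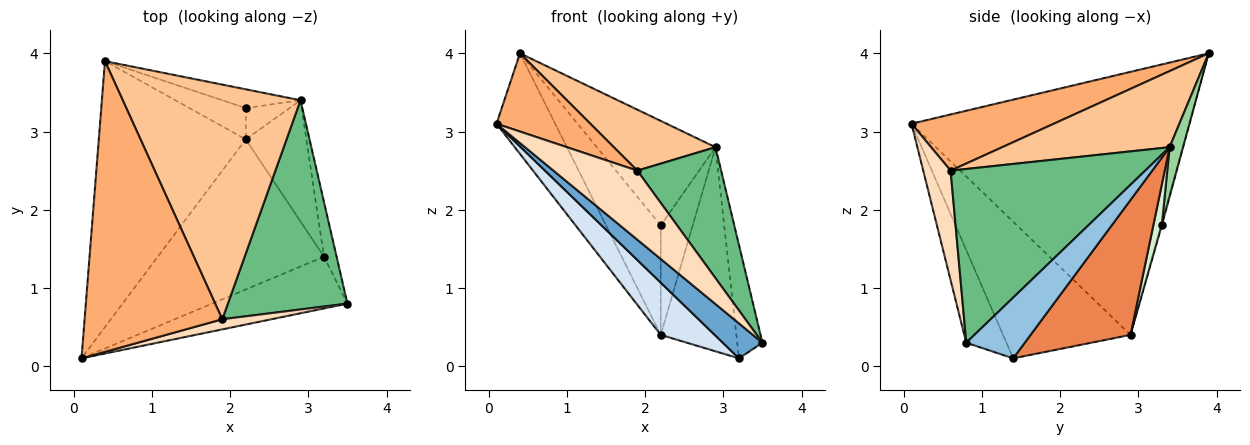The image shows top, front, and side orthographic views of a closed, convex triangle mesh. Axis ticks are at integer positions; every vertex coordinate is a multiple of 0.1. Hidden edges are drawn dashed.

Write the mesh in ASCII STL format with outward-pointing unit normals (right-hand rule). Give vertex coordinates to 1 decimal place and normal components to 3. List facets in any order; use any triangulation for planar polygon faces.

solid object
 facet normal -0.493 -0.487 -0.721
  outer loop
   vertex 3.2 1.4 0.1
   vertex 3.5 0.8 0.3
   vertex 0.1 0.1 3.1
  endloop
 endfacet
 facet normal 0.902 0.389 -0.188
  outer loop
   vertex 2.9 3.4 2.8
   vertex 3.5 0.8 0.3
   vertex 3.2 1.4 0.1
  endloop
 endfacet
 facet normal -0.859 0.181 -0.480
  outer loop
   vertex 2.2 2.9 0.4
   vertex 0.1 0.1 3.1
   vertex 0.4 3.9 4.0
  endloop
 endfacet
 facet normal -0.613 -0.260 -0.746
  outer loop
   vertex 2.2 2.9 0.4
   vertex 3.2 1.4 0.1
   vertex 0.1 0.1 3.1
  endloop
 endfacet
 facet normal 0.751 0.568 -0.337
  outer loop
   vertex 2.2 2.9 0.4
   vertex 2.9 3.4 2.8
   vertex 3.2 1.4 0.1
  endloop
 endfacet
 facet normal 0.367 -0.242 0.898
  outer loop
   vertex 1.9 0.6 2.5
   vertex 0.4 3.9 4.0
   vertex 0.1 0.1 3.1
  endloop
 endfacet
 facet normal 0.383 -0.232 0.894
  outer loop
   vertex 1.9 0.6 2.5
   vertex 2.9 3.4 2.8
   vertex 0.4 3.9 4.0
  endloop
 endfacet
 facet normal 0.308 -0.941 0.138
  outer loop
   vertex 1.9 0.6 2.5
   vertex 0.1 0.1 3.1
   vertex 3.5 0.8 0.3
  endloop
 endfacet
 facet normal 0.776 -0.335 0.534
  outer loop
   vertex 1.9 0.6 2.5
   vertex 3.5 0.8 0.3
   vertex 2.9 3.4 2.8
  endloop
 endfacet
 facet normal 0.111 0.978 -0.176
  outer loop
   vertex 2.2 3.3 1.8
   vertex 0.4 3.9 4.0
   vertex 2.9 3.4 2.8
  endloop
 endfacet
 facet normal -0.015 0.961 -0.275
  outer loop
   vertex 2.2 3.3 1.8
   vertex 2.2 2.9 0.4
   vertex 0.4 3.9 4.0
  endloop
 endfacet
 facet normal 0.247 0.932 -0.266
  outer loop
   vertex 2.2 3.3 1.8
   vertex 2.9 3.4 2.8
   vertex 2.2 2.9 0.4
  endloop
 endfacet
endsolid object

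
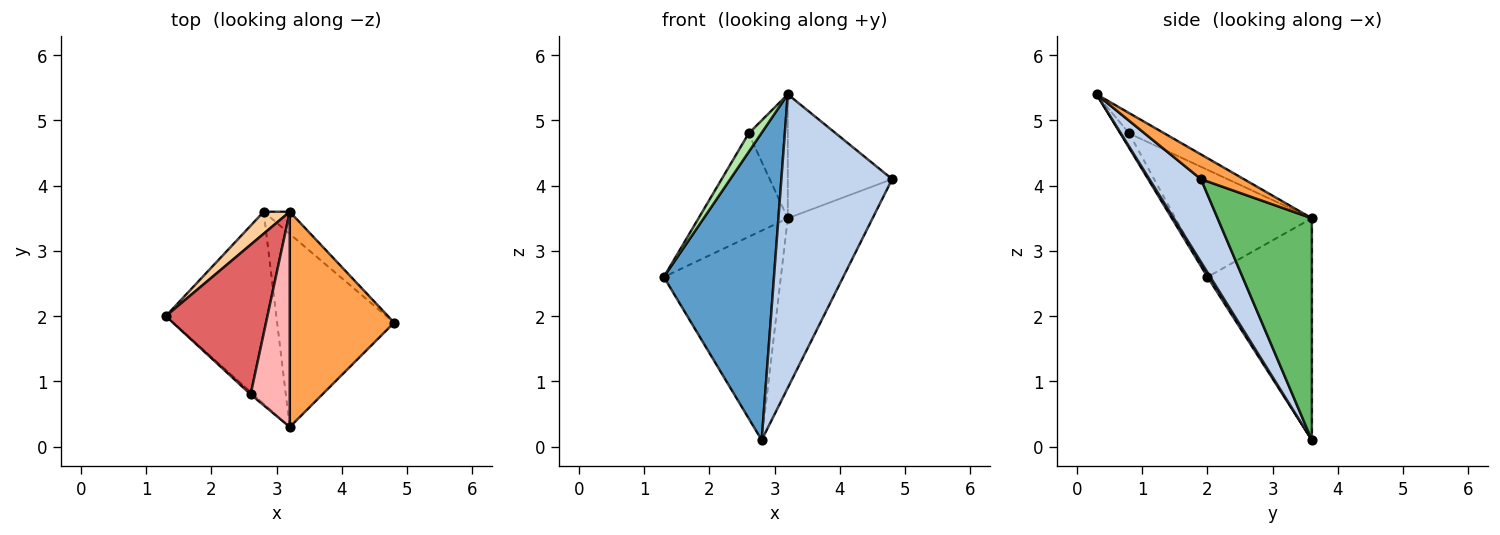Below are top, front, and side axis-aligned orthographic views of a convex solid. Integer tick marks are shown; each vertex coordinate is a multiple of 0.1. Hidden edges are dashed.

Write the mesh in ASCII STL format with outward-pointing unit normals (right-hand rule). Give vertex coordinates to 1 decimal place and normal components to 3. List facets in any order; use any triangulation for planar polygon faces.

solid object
 facet normal 0.022 -0.848 -0.530
  outer loop
   vertex 2.8 3.6 0.1
   vertex 3.2 0.3 5.4
   vertex 1.3 2.0 2.6
  endloop
 endfacet
 facet normal 0.362 -0.779 -0.512
  outer loop
   vertex 2.8 3.6 0.1
   vertex 4.8 1.9 4.1
   vertex 3.2 0.3 5.4
  endloop
 endfacet
 facet normal 0.201 0.489 0.849
  outer loop
   vertex 3.2 3.6 3.5
   vertex 3.2 0.3 5.4
   vertex 4.8 1.9 4.1
  endloop
 endfacet
 facet normal -0.664 0.744 0.078
  outer loop
   vertex 3.2 3.6 3.5
   vertex 2.8 3.6 0.1
   vertex 1.3 2.0 2.6
  endloop
 endfacet
 facet normal 0.741 0.666 -0.087
  outer loop
   vertex 3.2 3.6 3.5
   vertex 4.8 1.9 4.1
   vertex 2.8 3.6 0.1
  endloop
 endfacet
 facet normal -0.572 -0.813 -0.105
  outer loop
   vertex 2.6 0.8 4.8
   vertex 1.3 2.0 2.6
   vertex 3.2 0.3 5.4
  endloop
 endfacet
 facet normal -0.656 0.429 0.621
  outer loop
   vertex 2.6 0.8 4.8
   vertex 3.2 3.6 3.5
   vertex 1.3 2.0 2.6
  endloop
 endfacet
 facet normal -0.411 0.455 0.790
  outer loop
   vertex 2.6 0.8 4.8
   vertex 3.2 0.3 5.4
   vertex 3.2 3.6 3.5
  endloop
 endfacet
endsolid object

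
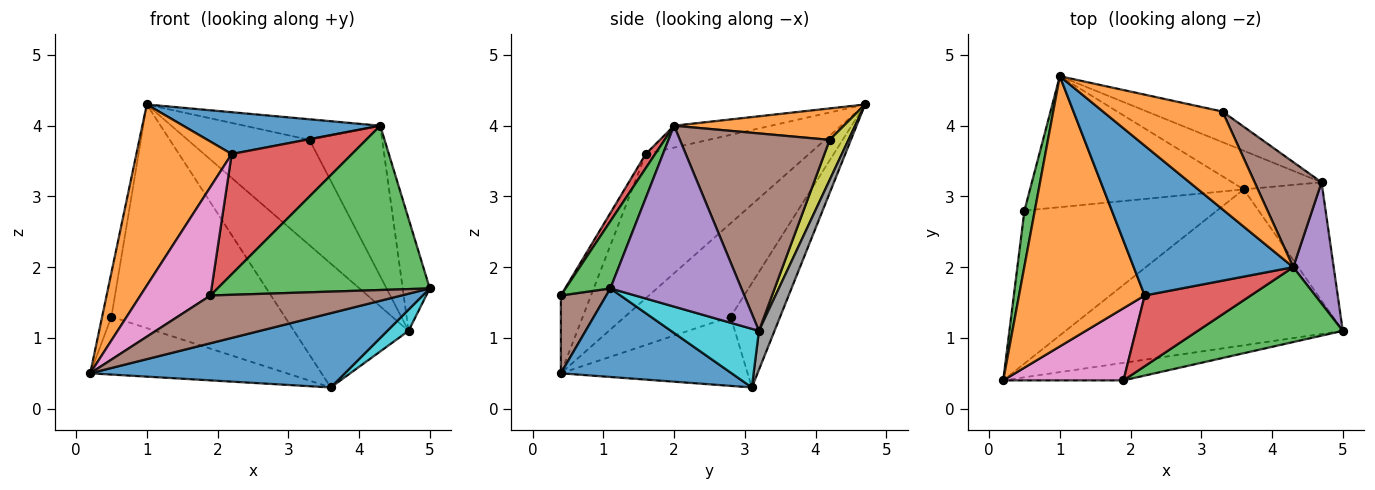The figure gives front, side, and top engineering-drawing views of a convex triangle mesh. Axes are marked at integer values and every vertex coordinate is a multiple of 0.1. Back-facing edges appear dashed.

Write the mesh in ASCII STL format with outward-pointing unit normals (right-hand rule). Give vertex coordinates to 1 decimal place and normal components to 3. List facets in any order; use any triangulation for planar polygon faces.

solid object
 facet normal 0.277 -0.413 -0.867
  outer loop
   vertex 3.6 3.1 0.3
   vertex 5.0 1.1 1.7
   vertex 0.2 0.4 0.5
  endloop
 endfacet
 facet normal -0.690 -0.403 0.601
  outer loop
   vertex 2.2 1.6 3.6
   vertex 1.0 4.7 4.3
   vertex 0.2 0.4 0.5
  endloop
 endfacet
 facet normal -0.990 0.087 0.110
  outer loop
   vertex 0.5 2.8 1.3
   vertex 0.2 0.4 0.5
   vertex 1.0 4.7 4.3
  endloop
 endfacet
 facet normal -0.318 0.335 -0.887
  outer loop
   vertex 0.5 2.8 1.3
   vertex 3.6 3.1 0.3
   vertex 0.2 0.4 0.5
  endloop
 endfacet
 facet normal -0.239 0.838 -0.491
  outer loop
   vertex 0.5 2.8 1.3
   vertex 1.0 4.7 4.3
   vertex 3.6 3.1 0.3
  endloop
 endfacet
 facet normal 0.218 -0.916 -0.336
  outer loop
   vertex 1.9 0.4 1.6
   vertex 0.2 0.4 0.5
   vertex 5.0 1.1 1.7
  endloop
 endfacet
 facet normal -0.337 -0.784 0.521
  outer loop
   vertex 1.9 0.4 1.6
   vertex 2.2 1.6 3.6
   vertex 0.2 0.4 0.5
  endloop
 endfacet
 facet normal 0.129 0.947 -0.295
  outer loop
   vertex 4.7 3.2 1.1
   vertex 3.6 3.1 0.3
   vertex 1.0 4.7 4.3
  endloop
 endfacet
 facet normal 0.147 0.950 -0.276
  outer loop
   vertex 4.7 3.2 1.1
   vertex 1.0 4.7 4.3
   vertex 3.3 4.2 3.8
  endloop
 endfacet
 facet normal 0.591 -0.143 -0.794
  outer loop
   vertex 4.7 3.2 1.1
   vertex 5.0 1.1 1.7
   vertex 3.6 3.1 0.3
  endloop
 endfacet
 facet normal -0.131 -0.266 0.955
  outer loop
   vertex 4.3 2.0 4.0
   vertex 1.0 4.7 4.3
   vertex 2.2 1.6 3.6
  endloop
 endfacet
 facet normal 0.249 0.200 0.948
  outer loop
   vertex 4.3 2.0 4.0
   vertex 3.3 4.2 3.8
   vertex 1.0 4.7 4.3
  endloop
 endfacet
 facet normal 0.189 -0.894 0.407
  outer loop
   vertex 4.3 2.0 4.0
   vertex 1.9 0.4 1.6
   vertex 5.0 1.1 1.7
  endloop
 endfacet
 facet normal 0.067 -0.860 0.506
  outer loop
   vertex 4.3 2.0 4.0
   vertex 2.2 1.6 3.6
   vertex 1.9 0.4 1.6
  endloop
 endfacet
 facet normal 0.957 0.198 0.214
  outer loop
   vertex 4.3 2.0 4.0
   vertex 5.0 1.1 1.7
   vertex 4.7 3.2 1.1
  endloop
 endfacet
 facet normal 0.861 0.418 0.292
  outer loop
   vertex 4.3 2.0 4.0
   vertex 4.7 3.2 1.1
   vertex 3.3 4.2 3.8
  endloop
 endfacet
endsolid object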